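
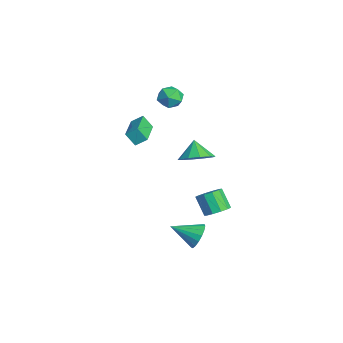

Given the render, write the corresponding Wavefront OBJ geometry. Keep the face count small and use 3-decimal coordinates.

v 4.129 -0.422 -3.786
v 4.793 -0.395 -3.273
v 3.651 -1.818 -3.094
v 4.507 -0.197 -3.071
v 4.135 -0.05 -3.033
v 3.761 0.011 -3.168
v 3.472 -0.027 -3.444
v 3.333 -0.155 -3.799
v 3.376 -0.345 -4.151
v 3.592 -0.552 -4.419
v 3.932 -0.729 -4.543
v 4.316 -0.836 -4.493
v 4.657 -0.848 -4.281
v 4.878 -0.763 -3.956
v 4.927 -0.599 -3.592
v 3.688 -0.424 2.041
v 4.349 0.138 2.518
v 2.972 -0.376 2.979
v 3.972 0.509 2.211
v 3.486 0.524 1.839
v 3.077 0.177 1.545
v 2.902 -0.4 1.44
v 3.026 -0.986 1.565
v 3.403 -1.357 1.872
v 3.889 -1.372 2.244
v 4.298 -1.025 2.538
v 4.474 -0.448 2.643
v -4.094 0.19 1.985
v -3.312 0.341 1.682
v -3.548 -0.481 3.058
v -2.766 -0.33 2.755
v -3.237 0.312 3.058
v -3.574 0.727 2.395
v -3.286 -0.867 2.345
v -3.623 -0.452 1.682
v -2.813 -0.312 1.904
v -2.783 0.416 2.345
v -4.077 -0.556 2.395
v -4.047 0.172 2.836
v -1.012 -3.156 1.344
v -0.838 -2.517 1.81
v -2.967 -2.398 1.035
v -2.793 -1.759 1.501
v -0.707 -2.681 0.579
v -0.533 -2.042 1.045
v -2.662 -1.923 0.27
v -2.488 -1.284 0.736
v 2.577 1.052 -3.177
v 3.192 1.073 -2.731
v 2.439 0.769 -1.678
v 1.823 0.748 -2.123
v 3.004 1.504 -2.74
v 2.251 1.199 -1.687
v 2.654 1.762 -2.916
v 1.901 1.458 -1.863
v 2.274 1.749 -3.192
v 1.521 1.445 -2.139
v 2.009 1.47 -3.462
v 1.256 1.166 -2.408
v 1.961 1.031 -3.622
v 1.208 0.727 -2.569
v 2.149 0.601 -3.613
v 1.396 0.296 -2.56
v 2.499 0.342 -3.437
v 1.746 0.038 -2.384
v 2.879 0.355 -3.161
v 2.126 0.051 -2.108
v 3.144 0.634 -2.892
v 2.391 0.33 -1.838
f 2 1 4
f 2 4 3
f 4 1 5
f 4 5 3
f 5 1 6
f 5 6 3
f 6 1 7
f 6 7 3
f 7 1 8
f 7 8 3
f 8 1 9
f 8 9 3
f 9 1 10
f 9 10 3
f 10 1 11
f 10 11 3
f 11 1 12
f 11 12 3
f 12 1 13
f 12 13 3
f 13 1 14
f 13 14 3
f 14 1 15
f 14 15 3
f 15 1 2
f 15 2 3
f 17 16 19
f 17 19 18
f 19 16 20
f 19 20 18
f 20 16 21
f 20 21 18
f 21 16 22
f 21 22 18
f 22 16 23
f 22 23 18
f 23 16 24
f 23 24 18
f 24 16 25
f 24 25 18
f 25 16 26
f 25 26 18
f 26 16 27
f 26 27 18
f 27 16 17
f 27 17 18
f 28 39 33
f 28 33 29
f 28 29 35
f 28 35 38
f 28 38 39
f 29 33 37
f 33 39 32
f 39 38 30
f 38 35 34
f 35 29 36
f 31 37 32
f 31 32 30
f 31 30 34
f 31 34 36
f 31 36 37
f 32 37 33
f 30 32 39
f 34 30 38
f 36 34 35
f 37 36 29
f 41 43 40
f 44 41 40
f 40 43 42
f 42 44 40
f 41 47 43
f 45 41 44
f 45 47 41
f 43 47 42
f 46 44 42
f 42 47 46
f 46 45 44
f 47 45 46
f 49 48 52
f 49 52 50
f 50 52 53
f 50 53 51
f 52 48 54
f 52 54 53
f 53 54 55
f 53 55 51
f 54 48 56
f 54 56 55
f 55 56 57
f 55 57 51
f 56 48 58
f 56 58 57
f 57 58 59
f 57 59 51
f 58 48 60
f 58 60 59
f 59 60 61
f 59 61 51
f 60 48 62
f 60 62 61
f 61 62 63
f 61 63 51
f 62 48 64
f 62 64 63
f 63 64 65
f 63 65 51
f 64 48 66
f 64 66 65
f 65 66 67
f 65 67 51
f 66 48 68
f 66 68 67
f 67 68 69
f 67 69 51
f 68 48 49
f 68 49 69
f 69 49 50
f 69 50 51



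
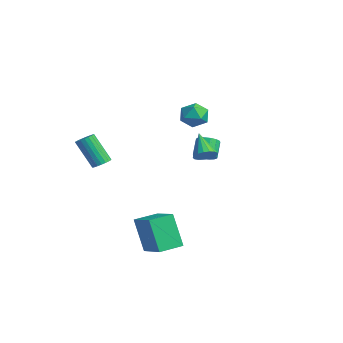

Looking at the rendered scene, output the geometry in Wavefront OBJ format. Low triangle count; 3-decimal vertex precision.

v 0.154 1.577 -0.368
v 0.632 1.594 0.13
v -1.054 1.743 0.788
v 0.595 1.911 0.045
v 0.457 2.152 -0.134
v 0.249 2.261 -0.367
v 0.02 2.213 -0.599
v -0.179 2.02 -0.779
v -0.301 1.725 -0.865
v -0.319 1.397 -0.837
v -0.229 1.109 -0.701
v -0.05 0.929 -0.489
v 0.174 0.898 -0.249
v 0.395 1.022 -0.037
v 0.56 1.273 0.1
v -2.657 -3.242 -1.238
v -2.145 -3.222 -0.966
v -3.011 -3.858 0.71
v -3.523 -3.878 0.438
v -2.232 -3.001 -0.926
v -3.097 -3.636 0.749
v -2.392 -2.821 -0.941
v -3.257 -3.456 0.735
v -2.598 -2.714 -1.006
v -3.463 -3.349 0.669
v -2.814 -2.698 -1.112
v -3.679 -3.334 0.563
v -3.003 -2.777 -1.24
v -3.868 -3.412 0.436
v -3.132 -2.936 -1.367
v -3.998 -3.571 0.309
v -3.18 -3.148 -1.472
v -4.045 -3.783 0.204
v -3.137 -3.376 -1.536
v -4.002 -4.012 0.14
v -3.011 -3.581 -1.549
v -3.876 -4.217 0.127
v -2.824 -3.728 -1.508
v -3.689 -4.363 0.168
v -2.608 -3.791 -1.42
v -3.473 -4.426 0.255
v -2.401 -3.758 -1.301
v -3.266 -4.394 0.375
v -2.238 -3.637 -1.171
v -3.103 -4.273 0.505
v -2.148 -3.447 -1.052
v -3.013 -4.083 0.623
v 3.092 -3.243 -5.158
v 2.28 -3.462 -3.201
v 2.95 -1.863 -5.062
v 2.139 -2.082 -3.105
v 4.801 -3.118 -4.435
v 3.99 -3.337 -2.478
v 4.66 -1.738 -4.339
v 3.848 -1.957 -2.382
v -2.635 2.851 -1.798
v -2.162 3.349 -1.73
v -2.792 3.827 -0.854
v -3.265 3.329 -0.922
v -2.397 3.476 -1.968
v -3.026 3.954 -1.091
v -2.695 3.436 -2.16
v -3.324 3.913 -1.283
v -2.978 3.239 -2.255
v -3.607 3.717 -1.379
v -3.168 2.938 -2.228
v -3.797 3.416 -1.351
v -3.216 2.614 -2.086
v -3.845 3.092 -1.209
v -3.108 2.353 -1.866
v -3.738 2.831 -0.99
v -2.874 2.226 -1.629
v -3.503 2.704 -0.752
v -2.576 2.267 -1.437
v -3.205 2.744 -0.56
v -2.293 2.463 -1.341
v -2.922 2.941 -0.465
v -2.103 2.764 -1.369
v -2.732 3.242 -0.492
v -2.055 3.088 -1.511
v -2.684 3.566 -0.634
v 0.723 1.448 3.267
v 1.209 0.808 2.9
v -0.469 0.812 2.8
v 0.017 0.172 2.433
v -0.035 0.237 3.312
v 0.701 0.63 3.601
v 0.039 0.99 2.099
v 0.775 1.383 2.388
v 0.786 0.525 2.178
v 0.74 0.06 2.927
v -0 1.56 2.773
v -0.046 1.095 3.522
f 2 1 4
f 2 4 3
f 4 1 5
f 4 5 3
f 5 1 6
f 5 6 3
f 6 1 7
f 6 7 3
f 7 1 8
f 7 8 3
f 8 1 9
f 8 9 3
f 9 1 10
f 9 10 3
f 10 1 11
f 10 11 3
f 11 1 12
f 11 12 3
f 12 1 13
f 12 13 3
f 13 1 14
f 13 14 3
f 14 1 15
f 14 15 3
f 15 1 2
f 15 2 3
f 17 16 20
f 17 20 18
f 18 20 21
f 18 21 19
f 20 16 22
f 20 22 21
f 21 22 23
f 21 23 19
f 22 16 24
f 22 24 23
f 23 24 25
f 23 25 19
f 24 16 26
f 24 26 25
f 25 26 27
f 25 27 19
f 26 16 28
f 26 28 27
f 27 28 29
f 27 29 19
f 28 16 30
f 28 30 29
f 29 30 31
f 29 31 19
f 30 16 32
f 30 32 31
f 31 32 33
f 31 33 19
f 32 16 34
f 32 34 33
f 33 34 35
f 33 35 19
f 34 16 36
f 34 36 35
f 35 36 37
f 35 37 19
f 36 16 38
f 36 38 37
f 37 38 39
f 37 39 19
f 38 16 40
f 38 40 39
f 39 40 41
f 39 41 19
f 40 16 42
f 40 42 41
f 41 42 43
f 41 43 19
f 42 16 44
f 42 44 43
f 43 44 45
f 43 45 19
f 44 16 46
f 44 46 45
f 45 46 47
f 45 47 19
f 46 16 17
f 46 17 47
f 47 17 18
f 47 18 19
f 49 51 48
f 52 49 48
f 48 51 50
f 50 52 48
f 49 55 51
f 53 49 52
f 53 55 49
f 51 55 50
f 54 52 50
f 50 55 54
f 54 53 52
f 55 53 54
f 57 56 60
f 57 60 58
f 58 60 61
f 58 61 59
f 60 56 62
f 60 62 61
f 61 62 63
f 61 63 59
f 62 56 64
f 62 64 63
f 63 64 65
f 63 65 59
f 64 56 66
f 64 66 65
f 65 66 67
f 65 67 59
f 66 56 68
f 66 68 67
f 67 68 69
f 67 69 59
f 68 56 70
f 68 70 69
f 69 70 71
f 69 71 59
f 70 56 72
f 70 72 71
f 71 72 73
f 71 73 59
f 72 56 74
f 72 74 73
f 73 74 75
f 73 75 59
f 74 56 76
f 74 76 75
f 75 76 77
f 75 77 59
f 76 56 78
f 76 78 77
f 77 78 79
f 77 79 59
f 78 56 80
f 78 80 79
f 79 80 81
f 79 81 59
f 80 56 57
f 80 57 81
f 81 57 58
f 81 58 59
f 82 93 87
f 82 87 83
f 82 83 89
f 82 89 92
f 82 92 93
f 83 87 91
f 87 93 86
f 93 92 84
f 92 89 88
f 89 83 90
f 85 91 86
f 85 86 84
f 85 84 88
f 85 88 90
f 85 90 91
f 86 91 87
f 84 86 93
f 88 84 92
f 90 88 89
f 91 90 83



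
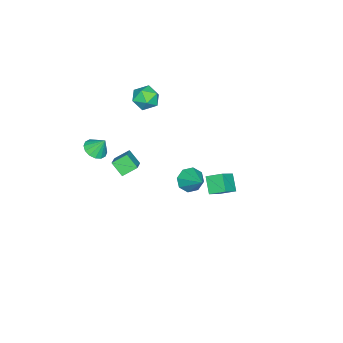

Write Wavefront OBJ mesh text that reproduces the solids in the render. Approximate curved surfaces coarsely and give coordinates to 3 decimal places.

v -4.123 -0.695 -4.401
v -3.683 -1.279 -4.102
v -3.317 0.355 -3.539
v -3.446 -1.046 -4.607
v -3.605 -0.608 -4.991
v -4.068 -0.221 -5.03
v -4.563 -0.111 -4.701
v -4.8 -0.344 -4.196
v -4.641 -0.782 -3.811
v -4.178 -1.17 -3.772
v 0.695 -2.116 -0.127
v 0.536 -2.771 0.528
v 0.195 -1.512 0.353
v 0.035 -2.167 1.009
v 1.665 -1.773 0.451
v 1.505 -2.428 1.107
v 1.164 -1.169 0.932
v 1.005 -1.824 1.587
v 0.218 -4.001 0.555
v 0.543 -4.495 0.892
v 0.162 -3.459 1.405
v 0.798 -4.283 0.773
v 0.897 -3.995 0.596
v 0.815 -3.709 0.408
v 0.572 -3.502 0.26
v 0.235 -3.428 0.19
v -0.106 -3.508 0.218
v -0.361 -3.72 0.337
v -0.46 -4.007 0.514
v -0.378 -4.293 0.702
v -0.136 -4.501 0.85
v 0.201 -4.575 0.92
v -3.793 -2.367 2.386
v -3.053 -2.085 2.173
v -3.247 -3.515 2.767
v -2.507 -3.233 2.554
v -2.897 -2.912 3.199
v -3.235 -2.202 2.964
v -3.065 -3.398 1.976
v -3.403 -2.688 1.741
v -2.603 -2.723 1.919
v -2.499 -2.422 2.676
v -3.801 -3.178 2.264
v -3.697 -2.877 3.021
v 0.89 3.149 0.338
v 0.277 2.691 1.028
v 0.732 3.954 0.733
v 0.12 3.495 1.423
v 1.8 2.985 1.037
v 1.188 2.526 1.727
v 1.643 3.789 1.432
v 1.03 3.331 2.122
f 2 1 4
f 2 4 3
f 4 1 5
f 4 5 3
f 5 1 6
f 5 6 3
f 6 1 7
f 6 7 3
f 7 1 8
f 7 8 3
f 8 1 9
f 8 9 3
f 9 1 10
f 9 10 3
f 10 1 2
f 10 2 3
f 12 14 11
f 15 12 11
f 11 14 13
f 13 15 11
f 12 18 14
f 16 12 15
f 16 18 12
f 14 18 13
f 17 15 13
f 13 18 17
f 17 16 15
f 18 16 17
f 20 19 22
f 20 22 21
f 22 19 23
f 22 23 21
f 23 19 24
f 23 24 21
f 24 19 25
f 24 25 21
f 25 19 26
f 25 26 21
f 26 19 27
f 26 27 21
f 27 19 28
f 27 28 21
f 28 19 29
f 28 29 21
f 29 19 30
f 29 30 21
f 30 19 31
f 30 31 21
f 31 19 32
f 31 32 21
f 32 19 20
f 32 20 21
f 33 44 38
f 33 38 34
f 33 34 40
f 33 40 43
f 33 43 44
f 34 38 42
f 38 44 37
f 44 43 35
f 43 40 39
f 40 34 41
f 36 42 37
f 36 37 35
f 36 35 39
f 36 39 41
f 36 41 42
f 37 42 38
f 35 37 44
f 39 35 43
f 41 39 40
f 42 41 34
f 46 48 45
f 49 46 45
f 45 48 47
f 47 49 45
f 46 52 48
f 50 46 49
f 50 52 46
f 48 52 47
f 51 49 47
f 47 52 51
f 51 50 49
f 52 50 51



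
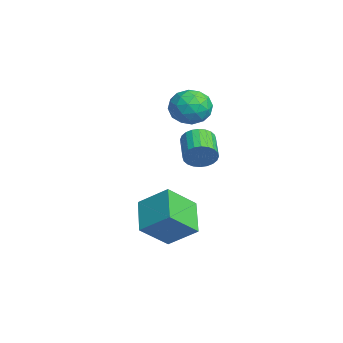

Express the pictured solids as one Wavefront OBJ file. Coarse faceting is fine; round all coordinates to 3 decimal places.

v 1.324 -0.212 2.002
v 1.644 0.103 2.77
v 0.135 0.228 3.347
v -0.184 -0.088 2.578
v 1.599 0.397 2.59
v 0.09 0.521 3.166
v 1.513 0.597 2.32
v 0.004 0.722 2.896
v 1.397 0.675 2.002
v -0.111 0.799 2.578
v 1.271 0.617 1.683
v -0.238 0.742 2.26
v 1.153 0.433 1.414
v -0.356 0.558 1.99
v 1.061 0.151 1.233
v -0.448 0.276 1.81
v 1.009 -0.186 1.17
v -0.5 -0.062 1.746
v 1.005 -0.528 1.233
v -0.504 -0.403 1.81
v 1.05 -0.821 1.414
v -0.459 -0.697 1.99
v 1.136 -1.022 1.684
v -0.373 -0.897 2.26
v 1.251 -1.099 2.002
v -0.257 -0.975 2.578
v 1.378 -1.042 2.32
v -0.131 -0.917 2.897
v 1.496 -0.858 2.59
v -0.013 -0.733 3.166
v 1.588 -0.576 2.77
v 0.079 -0.451 3.347
v 1.64 -0.238 2.834
v 0.131 -0.114 3.41
v 0.749 -1.819 -2.246
v 1.338 -3.314 -0.894
v 1.541 -0.462 -1.091
v 2.129 -1.957 0.262
v 2.611 -2.023 -3.282
v 3.199 -3.518 -1.929
v 3.402 -0.666 -2.126
v 3.991 -2.161 -0.774
v -3.579 0.075 4.428
v -2.676 0.874 4.515
v -2.484 -1.034 3.245
v -1.581 -0.235 3.332
v -1.891 -0.904 4.291
v -2.568 -0.218 5.022
v -2.592 0.058 2.738
v -3.269 0.744 3.469
v -2.066 0.864 3.471
v -1.632 0.269 4.43
v -3.528 -0.429 3.33
v -3.094 -1.024 4.289
v -3.224 0.572 4.575
v -1.936 -0.732 3.185
v -2.119 -1.125 3.748
v -1.588 -0.656 3.799
v -3.16 -0.07 4.873
v -2.629 0.4 4.924
v -2.168 -0.646 4.792
v -2.531 -0.56 2.836
v -2 -0.09 2.887
v -3.572 0.496 3.961
v -3.041 0.965 4.012
v -2.992 0.486 2.968
v -2.334 1.036 4.013
v -1.69 0.383 3.317
v -2.285 0.556 2.968
v -2.683 0.959 3.398
v -2.079 0.686 4.576
v -1.436 0.034 3.881
v -1.618 -0.359 4.445
v -2.016 0.044 4.874
v -1.721 0.68 3.963
v -3.724 -0.194 3.879
v -3.081 -0.846 3.184
v -3.144 -0.204 2.886
v -3.542 0.199 3.315
v -3.47 -0.543 4.443
v -2.826 -1.196 3.747
v -2.477 -1.119 4.362
v -2.875 -0.716 4.792
v -3.439 -0.84 3.797
f 2 1 5
f 2 5 3
f 3 5 6
f 3 6 4
f 5 1 7
f 5 7 6
f 6 7 8
f 6 8 4
f 7 1 9
f 7 9 8
f 8 9 10
f 8 10 4
f 9 1 11
f 9 11 10
f 10 11 12
f 10 12 4
f 11 1 13
f 11 13 12
f 12 13 14
f 12 14 4
f 13 1 15
f 13 15 14
f 14 15 16
f 14 16 4
f 15 1 17
f 15 17 16
f 16 17 18
f 16 18 4
f 17 1 19
f 17 19 18
f 18 19 20
f 18 20 4
f 19 1 21
f 19 21 20
f 20 21 22
f 20 22 4
f 21 1 23
f 21 23 22
f 22 23 24
f 22 24 4
f 23 1 25
f 23 25 24
f 24 25 26
f 24 26 4
f 25 1 27
f 25 27 26
f 26 27 28
f 26 28 4
f 27 1 29
f 27 29 28
f 28 29 30
f 28 30 4
f 29 1 31
f 29 31 30
f 30 31 32
f 30 32 4
f 31 1 33
f 31 33 32
f 32 33 34
f 32 34 4
f 33 1 2
f 33 2 34
f 34 2 3
f 34 3 4
f 36 38 35
f 39 36 35
f 35 38 37
f 37 39 35
f 36 42 38
f 40 36 39
f 40 42 36
f 38 42 37
f 41 39 37
f 37 42 41
f 41 40 39
f 42 40 41
f 43 80 59
f 80 54 83
f 59 83 48
f 80 83 59
f 43 59 55
f 59 48 60
f 55 60 44
f 59 60 55
f 43 55 64
f 55 44 65
f 64 65 50
f 55 65 64
f 43 64 76
f 64 50 79
f 76 79 53
f 64 79 76
f 43 76 80
f 76 53 84
f 80 84 54
f 76 84 80
f 44 60 71
f 60 48 74
f 71 74 52
f 60 74 71
f 48 83 61
f 83 54 82
f 61 82 47
f 83 82 61
f 54 84 81
f 84 53 77
f 81 77 45
f 84 77 81
f 53 79 78
f 79 50 66
f 78 66 49
f 79 66 78
f 50 65 70
f 65 44 67
f 70 67 51
f 65 67 70
f 46 72 58
f 72 52 73
f 58 73 47
f 72 73 58
f 46 58 56
f 58 47 57
f 56 57 45
f 58 57 56
f 46 56 63
f 56 45 62
f 63 62 49
f 56 62 63
f 46 63 68
f 63 49 69
f 68 69 51
f 63 69 68
f 46 68 72
f 68 51 75
f 72 75 52
f 68 75 72
f 47 73 61
f 73 52 74
f 61 74 48
f 73 74 61
f 45 57 81
f 57 47 82
f 81 82 54
f 57 82 81
f 49 62 78
f 62 45 77
f 78 77 53
f 62 77 78
f 51 69 70
f 69 49 66
f 70 66 50
f 69 66 70
f 52 75 71
f 75 51 67
f 71 67 44
f 75 67 71



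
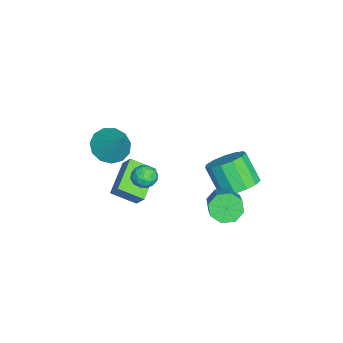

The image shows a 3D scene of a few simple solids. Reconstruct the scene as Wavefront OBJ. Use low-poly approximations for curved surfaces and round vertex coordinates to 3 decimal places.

v -0.449 1.432 -2.5
v -0.109 1.871 -3.076
v 1.268 2.066 -2.117
v 0.929 1.628 -1.54
v -0.432 2.211 -2.683
v 0.946 2.406 -1.723
v -0.764 2.095 -2.182
v 0.613 2.29 -1.222
v -0.912 1.591 -1.867
v 0.466 1.786 -0.908
v -0.788 0.994 -1.923
v 0.589 1.189 -0.964
v -0.466 0.654 -2.317
v 0.912 0.849 -1.357
v -0.133 0.77 -2.818
v 1.244 0.965 -1.858
v 0.014 1.274 -3.132
v 1.392 1.469 -2.173
v -0.382 -1.906 -0.109
v 0.008 -1.44 -0.316
v 0.272 -2.62 -0.484
v 0.662 -2.154 -0.691
v 0.593 -2.259 -0.062
v 0.189 -1.818 0.17
v 0.091 -2.242 -0.97
v -0.313 -1.801 -0.738
v 0.3 -1.648 -0.848
v 0.61 -1.658 -0.286
v -0.33 -2.402 -0.514
v -0.02 -2.412 0.048
v -0.244 -1.611 -0.18
v 0.524 -2.449 -0.62
v 0.484 -2.511 -0.25
v 0.713 -2.237 -0.372
v -0.138 -1.833 0.106
v 0.091 -1.559 -0.016
v 0.435 -2.04 0.134
v 0.189 -2.501 -0.784
v 0.418 -2.227 -0.906
v -0.433 -1.823 -0.428
v -0.204 -1.549 -0.55
v -0.155 -2.02 -0.934
v 0.156 -1.459 -0.614
v 0.541 -1.878 -0.834
v 0.206 -1.93 -0.998
v -0.032 -1.671 -0.862
v 0.339 -1.465 -0.284
v 0.723 -1.884 -0.504
v 0.683 -1.946 -0.134
v 0.445 -1.687 0.002
v 0.511 -1.587 -0.597
v -0.443 -2.176 -0.296
v -0.059 -2.595 -0.516
v -0.165 -2.373 -0.802
v -0.403 -2.114 -0.666
v -0.261 -2.182 0.034
v 0.124 -2.601 -0.186
v 0.312 -2.389 0.062
v 0.074 -2.13 0.198
v -0.231 -2.473 -0.203
v -1.552 2.05 -2.358
v -0.759 1.445 -2.28
v -1.436 0.725 -0.984
v -2.228 1.33 -1.062
v -0.643 1.899 -1.968
v -1.32 1.18 -0.671
v -0.816 2.401 -1.779
v -1.493 1.682 -0.483
v -1.222 2.792 -1.775
v -1.899 2.072 -0.478
v -1.733 2.947 -1.955
v -2.41 2.227 -0.659
v -2.186 2.817 -2.264
v -2.863 2.097 -0.967
v -2.438 2.443 -2.602
v -3.115 1.724 -1.306
v -2.408 1.945 -2.864
v -3.085 1.226 -1.567
v -2.107 1.48 -2.964
v -2.783 0.76 -1.668
v -1.629 1.196 -2.873
v -2.306 0.476 -1.576
v -1.127 1.183 -2.618
v -1.803 0.463 -1.321
v -0.417 -3.56 1.131
v 0.324 -3.419 0.553
v 0.477 -2.86 2.449
v 0.023 -2.977 0.523
v -0.417 -2.721 0.685
v -0.858 -2.731 0.989
v -1.159 -3.004 1.338
v -1.224 -3.454 1.621
v -1.032 -3.937 1.748
v -0.646 -4.301 1.679
v -0.187 -4.43 1.436
v 0.2 -4.282 1.096
v 0.39 -3.905 0.767
v -2.647 -3.361 -2.159
v -2.276 -2.957 -1.459
v -2.667 -2.187 -2.826
v -2.296 -1.783 -2.125
v -0.984 -3.717 -2.835
v -0.613 -3.313 -2.134
v -1.004 -2.543 -3.501
v -0.633 -2.139 -2.801
f 2 1 5
f 2 5 3
f 3 5 6
f 3 6 4
f 5 1 7
f 5 7 6
f 6 7 8
f 6 8 4
f 7 1 9
f 7 9 8
f 8 9 10
f 8 10 4
f 9 1 11
f 9 11 10
f 10 11 12
f 10 12 4
f 11 1 13
f 11 13 12
f 12 13 14
f 12 14 4
f 13 1 15
f 13 15 14
f 14 15 16
f 14 16 4
f 15 1 17
f 15 17 16
f 16 17 18
f 16 18 4
f 17 1 2
f 17 2 18
f 18 2 3
f 18 3 4
f 19 56 35
f 56 30 59
f 35 59 24
f 56 59 35
f 19 35 31
f 35 24 36
f 31 36 20
f 35 36 31
f 19 31 40
f 31 20 41
f 40 41 26
f 31 41 40
f 19 40 52
f 40 26 55
f 52 55 29
f 40 55 52
f 19 52 56
f 52 29 60
f 56 60 30
f 52 60 56
f 20 36 47
f 36 24 50
f 47 50 28
f 36 50 47
f 24 59 37
f 59 30 58
f 37 58 23
f 59 58 37
f 30 60 57
f 60 29 53
f 57 53 21
f 60 53 57
f 29 55 54
f 55 26 42
f 54 42 25
f 55 42 54
f 26 41 46
f 41 20 43
f 46 43 27
f 41 43 46
f 22 48 34
f 48 28 49
f 34 49 23
f 48 49 34
f 22 34 32
f 34 23 33
f 32 33 21
f 34 33 32
f 22 32 39
f 32 21 38
f 39 38 25
f 32 38 39
f 22 39 44
f 39 25 45
f 44 45 27
f 39 45 44
f 22 44 48
f 44 27 51
f 48 51 28
f 44 51 48
f 23 49 37
f 49 28 50
f 37 50 24
f 49 50 37
f 21 33 57
f 33 23 58
f 57 58 30
f 33 58 57
f 25 38 54
f 38 21 53
f 54 53 29
f 38 53 54
f 27 45 46
f 45 25 42
f 46 42 26
f 45 42 46
f 28 51 47
f 51 27 43
f 47 43 20
f 51 43 47
f 62 61 65
f 62 65 63
f 63 65 66
f 63 66 64
f 65 61 67
f 65 67 66
f 66 67 68
f 66 68 64
f 67 61 69
f 67 69 68
f 68 69 70
f 68 70 64
f 69 61 71
f 69 71 70
f 70 71 72
f 70 72 64
f 71 61 73
f 71 73 72
f 72 73 74
f 72 74 64
f 73 61 75
f 73 75 74
f 74 75 76
f 74 76 64
f 75 61 77
f 75 77 76
f 76 77 78
f 76 78 64
f 77 61 79
f 77 79 78
f 78 79 80
f 78 80 64
f 79 61 81
f 79 81 80
f 80 81 82
f 80 82 64
f 81 61 83
f 81 83 82
f 82 83 84
f 82 84 64
f 83 61 62
f 83 62 84
f 84 62 63
f 84 63 64
f 86 85 88
f 86 88 87
f 88 85 89
f 88 89 87
f 89 85 90
f 89 90 87
f 90 85 91
f 90 91 87
f 91 85 92
f 91 92 87
f 92 85 93
f 92 93 87
f 93 85 94
f 93 94 87
f 94 85 95
f 94 95 87
f 95 85 96
f 95 96 87
f 96 85 97
f 96 97 87
f 97 85 86
f 97 86 87
f 99 101 98
f 102 99 98
f 98 101 100
f 100 102 98
f 99 105 101
f 103 99 102
f 103 105 99
f 101 105 100
f 104 102 100
f 100 105 104
f 104 103 102
f 105 103 104



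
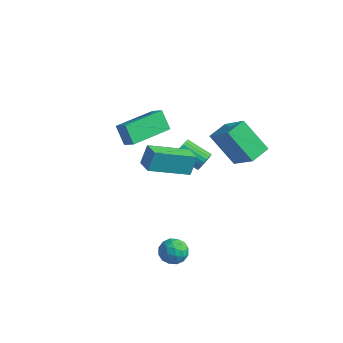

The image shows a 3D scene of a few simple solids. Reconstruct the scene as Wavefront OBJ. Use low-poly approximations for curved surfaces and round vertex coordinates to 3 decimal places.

v 1.02 1.893 1.875
v 2.31 1.543 3.066
v 1.125 2.95 2.072
v 2.416 2.599 3.262
v 2.344 2.021 0.478
v 3.635 1.67 1.668
v 2.45 3.077 0.674
v 3.74 2.727 1.865
v 2.666 -2.586 -1.439
v 3.113 -2.39 -1.975
v 2.287 -3.49 -2.085
v 2.734 -3.294 -2.621
v 3.004 -3.559 -2.003
v 3.239 -3 -1.603
v 2.161 -2.88 -2.457
v 2.396 -2.321 -2.057
v 2.801 -2.572 -2.605
v 3.322 -2.991 -2.324
v 2.078 -2.889 -1.736
v 2.599 -3.308 -1.455
v 2.923 -2.409 -1.65
v 2.477 -3.471 -2.41
v 2.636 -3.627 -2.046
v 2.898 -3.512 -2.361
v 2.997 -2.767 -1.432
v 3.26 -2.652 -1.747
v 3.196 -3.339 -1.763
v 2.14 -3.228 -2.313
v 2.403 -3.113 -2.628
v 2.502 -2.368 -1.699
v 2.764 -2.253 -2.014
v 2.204 -2.541 -2.297
v 3.002 -2.4 -2.336
v 2.779 -2.932 -2.715
v 2.443 -2.688 -2.619
v 2.581 -2.36 -2.384
v 3.309 -2.647 -2.171
v 3.085 -3.178 -2.55
v 3.244 -3.334 -2.187
v 3.382 -3.006 -1.952
v 3.125 -2.754 -2.541
v 2.315 -2.702 -1.51
v 2.091 -3.233 -1.889
v 2.018 -2.874 -2.108
v 2.156 -2.546 -1.873
v 2.621 -2.948 -1.345
v 2.398 -3.48 -1.724
v 2.819 -3.52 -1.676
v 2.957 -3.192 -1.441
v 2.275 -3.126 -1.519
v -2.12 -1.023 2.939
v -1.469 -1.14 3.424
v -1.663 1.065 2.83
v -1.012 0.948 3.315
v -1.488 -1.208 2.045
v -0.837 -1.325 2.53
v -1.031 0.88 1.936
v -0.38 0.763 2.421
v 1.923 -3.734 3.969
v 1.95 -3.273 4.889
v 1.173 -3.314 3.78
v 1.2 -2.853 4.701
v 3.02 -2.147 3.139
v 3.047 -1.686 4.06
v 2.27 -1.727 2.951
v 2.297 -1.266 3.871
v 2.001 0.244 1.702
v 2.159 0.478 2.138
v 0.957 0.289 2.675
v 0.799 0.056 2.238
v 2.087 0.636 2.033
v 0.885 0.447 2.569
v 2.002 0.734 1.877
v 0.8 0.545 2.414
v 1.917 0.758 1.694
v 0.715 0.569 2.231
v 1.845 0.703 1.513
v 0.643 0.514 2.049
v 1.796 0.579 1.36
v 0.594 0.39 1.897
v 1.779 0.403 1.259
v 0.576 0.214 1.796
v 1.795 0.204 1.226
v 0.593 0.015 1.763
v 1.843 0.011 1.265
v 0.641 -0.178 1.802
v 1.915 -0.147 1.371
v 0.713 -0.336 1.907
v 2 -0.245 1.526
v 0.798 -0.434 2.063
v 2.085 -0.269 1.709
v 0.883 -0.458 2.246
v 2.157 -0.214 1.891
v 0.955 -0.403 2.427
v 2.206 -0.09 2.043
v 1.004 -0.279 2.58
v 2.224 0.086 2.144
v 1.021 -0.103 2.681
v 2.207 0.285 2.177
v 1.005 0.096 2.714
f 2 4 1
f 5 2 1
f 1 4 3
f 3 5 1
f 2 8 4
f 6 2 5
f 6 8 2
f 4 8 3
f 7 5 3
f 3 8 7
f 7 6 5
f 8 6 7
f 9 46 25
f 46 20 49
f 25 49 14
f 46 49 25
f 9 25 21
f 25 14 26
f 21 26 10
f 25 26 21
f 9 21 30
f 21 10 31
f 30 31 16
f 21 31 30
f 9 30 42
f 30 16 45
f 42 45 19
f 30 45 42
f 9 42 46
f 42 19 50
f 46 50 20
f 42 50 46
f 10 26 37
f 26 14 40
f 37 40 18
f 26 40 37
f 14 49 27
f 49 20 48
f 27 48 13
f 49 48 27
f 20 50 47
f 50 19 43
f 47 43 11
f 50 43 47
f 19 45 44
f 45 16 32
f 44 32 15
f 45 32 44
f 16 31 36
f 31 10 33
f 36 33 17
f 31 33 36
f 12 38 24
f 38 18 39
f 24 39 13
f 38 39 24
f 12 24 22
f 24 13 23
f 22 23 11
f 24 23 22
f 12 22 29
f 22 11 28
f 29 28 15
f 22 28 29
f 12 29 34
f 29 15 35
f 34 35 17
f 29 35 34
f 12 34 38
f 34 17 41
f 38 41 18
f 34 41 38
f 13 39 27
f 39 18 40
f 27 40 14
f 39 40 27
f 11 23 47
f 23 13 48
f 47 48 20
f 23 48 47
f 15 28 44
f 28 11 43
f 44 43 19
f 28 43 44
f 17 35 36
f 35 15 32
f 36 32 16
f 35 32 36
f 18 41 37
f 41 17 33
f 37 33 10
f 41 33 37
f 52 54 51
f 55 52 51
f 51 54 53
f 53 55 51
f 52 58 54
f 56 52 55
f 56 58 52
f 54 58 53
f 57 55 53
f 53 58 57
f 57 56 55
f 58 56 57
f 60 62 59
f 63 60 59
f 59 62 61
f 61 63 59
f 60 66 62
f 64 60 63
f 64 66 60
f 62 66 61
f 65 63 61
f 61 66 65
f 65 64 63
f 66 64 65
f 68 67 71
f 68 71 69
f 69 71 72
f 69 72 70
f 71 67 73
f 71 73 72
f 72 73 74
f 72 74 70
f 73 67 75
f 73 75 74
f 74 75 76
f 74 76 70
f 75 67 77
f 75 77 76
f 76 77 78
f 76 78 70
f 77 67 79
f 77 79 78
f 78 79 80
f 78 80 70
f 79 67 81
f 79 81 80
f 80 81 82
f 80 82 70
f 81 67 83
f 81 83 82
f 82 83 84
f 82 84 70
f 83 67 85
f 83 85 84
f 84 85 86
f 84 86 70
f 85 67 87
f 85 87 86
f 86 87 88
f 86 88 70
f 87 67 89
f 87 89 88
f 88 89 90
f 88 90 70
f 89 67 91
f 89 91 90
f 90 91 92
f 90 92 70
f 91 67 93
f 91 93 92
f 92 93 94
f 92 94 70
f 93 67 95
f 93 95 94
f 94 95 96
f 94 96 70
f 95 67 97
f 95 97 96
f 96 97 98
f 96 98 70
f 97 67 99
f 97 99 98
f 98 99 100
f 98 100 70
f 99 67 68
f 99 68 100
f 100 68 69
f 100 69 70



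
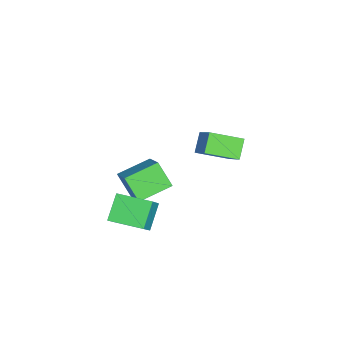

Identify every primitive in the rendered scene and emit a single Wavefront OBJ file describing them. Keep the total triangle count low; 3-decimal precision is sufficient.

v -1.112 -4.597 -3.028
v 0.447 -3.748 -1.762
v -2.338 -3.136 -2.497
v -0.78 -2.287 -1.232
v -0.58 -3.693 -4.288
v 0.978 -2.844 -3.023
v -1.807 -2.232 -3.758
v -0.248 -1.383 -2.492
v 2.444 -3.774 -3.574
v 1.221 -3.624 -2.447
v 2.666 -1.826 -3.592
v 1.443 -1.676 -2.465
v 3.317 -3.864 -2.615
v 2.094 -3.714 -1.488
v 3.539 -1.916 -2.633
v 2.316 -1.766 -1.506
v 0.53 0.209 2.958
v 1.767 0.989 4.186
v 0.054 1.851 2.394
v 1.292 2.631 3.622
v 1.408 0.169 2.098
v 2.646 0.949 3.326
v 0.933 1.811 1.534
v 2.17 2.591 2.762
f 2 4 1
f 5 2 1
f 1 4 3
f 3 5 1
f 2 8 4
f 6 2 5
f 6 8 2
f 4 8 3
f 7 5 3
f 3 8 7
f 7 6 5
f 8 6 7
f 10 12 9
f 13 10 9
f 9 12 11
f 11 13 9
f 10 16 12
f 14 10 13
f 14 16 10
f 12 16 11
f 15 13 11
f 11 16 15
f 15 14 13
f 16 14 15
f 18 20 17
f 21 18 17
f 17 20 19
f 19 21 17
f 18 24 20
f 22 18 21
f 22 24 18
f 20 24 19
f 23 21 19
f 19 24 23
f 23 22 21
f 24 22 23



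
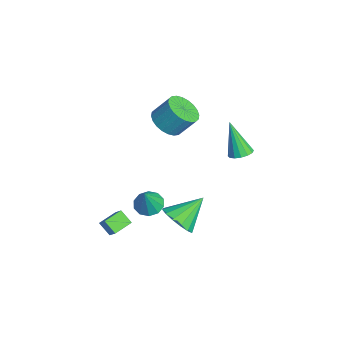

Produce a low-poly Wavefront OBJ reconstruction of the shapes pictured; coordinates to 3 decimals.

v -1.641 3.11 -2.147
v -1.288 3.597 -1.899
v -2.339 2.67 -0.293
v -1.585 3.735 -1.978
v -1.896 3.706 -2.102
v -2.139 3.518 -2.238
v -2.248 3.22 -2.35
v -2.195 2.893 -2.408
v -1.993 2.624 -2.396
v -1.697 2.485 -2.317
v -1.385 2.514 -2.193
v -1.142 2.703 -2.056
v -1.033 3.001 -1.944
v -1.086 3.328 -1.887
v 2.201 -0.684 -3.319
v 3.093 -0.709 -2.914
v 1.739 0.624 -2.221
v 3.131 -0.376 -3.295
v 2.92 -0.126 -3.682
v 2.516 -0.025 -3.972
v 2.028 -0.101 -4.087
v 1.586 -0.333 -3.996
v 1.309 -0.659 -3.724
v 1.271 -0.992 -3.343
v 1.482 -1.243 -2.956
v 1.886 -1.344 -2.666
v 2.374 -1.268 -2.551
v 2.816 -1.036 -2.642
v -0.355 -1.623 -4.181
v 0.318 -1.721 -4.52
v 0.295 -1.937 -2.799
v 0.281 -1.268 -4.4
v 0.001 -0.951 -4.196
v -0.415 -0.89 -3.986
v -0.808 -1.109 -3.852
v -1.028 -1.524 -3.843
v -0.991 -1.977 -3.963
v -0.711 -2.294 -4.167
v -0.295 -2.355 -4.376
v 0.098 -2.136 -4.511
v -3.414 -0.223 -0.756
v -2.549 -0.602 -0.655
v -2.321 0.204 0.416
v -3.186 0.583 0.316
v -2.478 -0.319 -0.883
v -2.249 0.487 0.188
v -2.549 -0.021 -1.092
v -2.321 0.785 -0.021
v -2.752 0.246 -1.25
v -2.524 1.052 -0.178
v -3.056 0.442 -1.332
v -2.827 1.248 -0.26
v -3.414 0.537 -1.327
v -3.186 1.342 -0.255
v -3.773 0.515 -1.234
v -3.544 1.321 -0.163
v -4.077 0.382 -1.069
v -3.848 1.188 0.002
v -4.279 0.156 -0.856
v -4.051 0.962 0.215
v -4.351 -0.127 -0.628
v -4.122 0.679 0.443
v -4.279 -0.425 -0.419
v -4.051 0.381 0.652
v -4.076 -0.692 -0.262
v -3.848 0.114 0.81
v -3.773 -0.888 -0.18
v -3.544 -0.082 0.892
v -3.414 -0.982 -0.185
v -3.186 -0.177 0.887
v -3.056 -0.961 -0.277
v -2.827 -0.155 0.794
v -2.752 -0.828 -0.442
v -2.523 -0.022 0.629
v 1.771 -3.818 -4.31
v 1.3 -4.239 -3.756
v 1.262 -2.971 -4.1
v 0.791 -3.392 -3.546
v 2.349 -3.628 -3.674
v 1.878 -4.049 -3.12
v 1.84 -2.781 -3.464
v 1.369 -3.202 -2.91
f 2 1 4
f 2 4 3
f 4 1 5
f 4 5 3
f 5 1 6
f 5 6 3
f 6 1 7
f 6 7 3
f 7 1 8
f 7 8 3
f 8 1 9
f 8 9 3
f 9 1 10
f 9 10 3
f 10 1 11
f 10 11 3
f 11 1 12
f 11 12 3
f 12 1 13
f 12 13 3
f 13 1 14
f 13 14 3
f 14 1 2
f 14 2 3
f 16 15 18
f 16 18 17
f 18 15 19
f 18 19 17
f 19 15 20
f 19 20 17
f 20 15 21
f 20 21 17
f 21 15 22
f 21 22 17
f 22 15 23
f 22 23 17
f 23 15 24
f 23 24 17
f 24 15 25
f 24 25 17
f 25 15 26
f 25 26 17
f 26 15 27
f 26 27 17
f 27 15 28
f 27 28 17
f 28 15 16
f 28 16 17
f 30 29 32
f 30 32 31
f 32 29 33
f 32 33 31
f 33 29 34
f 33 34 31
f 34 29 35
f 34 35 31
f 35 29 36
f 35 36 31
f 36 29 37
f 36 37 31
f 37 29 38
f 37 38 31
f 38 29 39
f 38 39 31
f 39 29 40
f 39 40 31
f 40 29 30
f 40 30 31
f 42 41 45
f 42 45 43
f 43 45 46
f 43 46 44
f 45 41 47
f 45 47 46
f 46 47 48
f 46 48 44
f 47 41 49
f 47 49 48
f 48 49 50
f 48 50 44
f 49 41 51
f 49 51 50
f 50 51 52
f 50 52 44
f 51 41 53
f 51 53 52
f 52 53 54
f 52 54 44
f 53 41 55
f 53 55 54
f 54 55 56
f 54 56 44
f 55 41 57
f 55 57 56
f 56 57 58
f 56 58 44
f 57 41 59
f 57 59 58
f 58 59 60
f 58 60 44
f 59 41 61
f 59 61 60
f 60 61 62
f 60 62 44
f 61 41 63
f 61 63 62
f 62 63 64
f 62 64 44
f 63 41 65
f 63 65 64
f 64 65 66
f 64 66 44
f 65 41 67
f 65 67 66
f 66 67 68
f 66 68 44
f 67 41 69
f 67 69 68
f 68 69 70
f 68 70 44
f 69 41 71
f 69 71 70
f 70 71 72
f 70 72 44
f 71 41 73
f 71 73 72
f 72 73 74
f 72 74 44
f 73 41 42
f 73 42 74
f 74 42 43
f 74 43 44
f 76 78 75
f 79 76 75
f 75 78 77
f 77 79 75
f 76 82 78
f 80 76 79
f 80 82 76
f 78 82 77
f 81 79 77
f 77 82 81
f 81 80 79
f 82 80 81



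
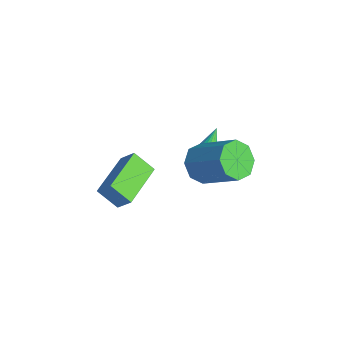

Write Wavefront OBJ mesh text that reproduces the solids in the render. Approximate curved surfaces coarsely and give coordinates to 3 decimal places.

v -2.729 -0.592 -0.511
v -3.383 -1.131 0.251
v -3.917 1.106 -0.331
v -4.571 0.567 0.431
v -2.189 -0.287 0.169
v -2.843 -0.826 0.931
v -3.377 1.411 0.349
v -4.031 0.872 1.111
v -0.251 1.671 3.402
v 0.344 1.369 2.843
v 1.745 2.027 3.98
v 1.151 2.329 4.538
v 0.161 1.995 2.707
v 1.562 2.652 3.843
v -0.263 2.431 2.978
v 1.138 3.088 4.114
v -0.68 2.422 3.497
v 0.721 3.079 4.633
v -0.845 1.973 3.96
v 0.556 2.631 5.097
v -0.662 1.348 4.097
v 0.739 2.005 5.233
v -0.238 0.912 3.826
v 1.163 1.569 4.962
v 0.179 0.921 3.307
v 1.58 1.578 4.443
v -1.801 2.64 1.701
v -1.443 3.096 1.481
v -2.399 3.62 2.759
v -1.656 3.121 1.338
v -1.894 3.063 1.257
v -2.116 2.932 1.254
v -2.283 2.75 1.327
v -2.368 2.549 1.466
v -2.354 2.364 1.645
v -2.245 2.227 1.834
v -2.059 2.161 2
v -1.828 2.178 2.114
v -1.593 2.275 2.157
v -1.394 2.435 2.122
v -1.266 2.63 2.013
v -1.23 2.828 1.851
v -1.292 2.992 1.663
f 2 4 1
f 5 2 1
f 1 4 3
f 3 5 1
f 2 8 4
f 6 2 5
f 6 8 2
f 4 8 3
f 7 5 3
f 3 8 7
f 7 6 5
f 8 6 7
f 10 9 13
f 10 13 11
f 11 13 14
f 11 14 12
f 13 9 15
f 13 15 14
f 14 15 16
f 14 16 12
f 15 9 17
f 15 17 16
f 16 17 18
f 16 18 12
f 17 9 19
f 17 19 18
f 18 19 20
f 18 20 12
f 19 9 21
f 19 21 20
f 20 21 22
f 20 22 12
f 21 9 23
f 21 23 22
f 22 23 24
f 22 24 12
f 23 9 25
f 23 25 24
f 24 25 26
f 24 26 12
f 25 9 10
f 25 10 26
f 26 10 11
f 26 11 12
f 28 27 30
f 28 30 29
f 30 27 31
f 30 31 29
f 31 27 32
f 31 32 29
f 32 27 33
f 32 33 29
f 33 27 34
f 33 34 29
f 34 27 35
f 34 35 29
f 35 27 36
f 35 36 29
f 36 27 37
f 36 37 29
f 37 27 38
f 37 38 29
f 38 27 39
f 38 39 29
f 39 27 40
f 39 40 29
f 40 27 41
f 40 41 29
f 41 27 42
f 41 42 29
f 42 27 43
f 42 43 29
f 43 27 28
f 43 28 29



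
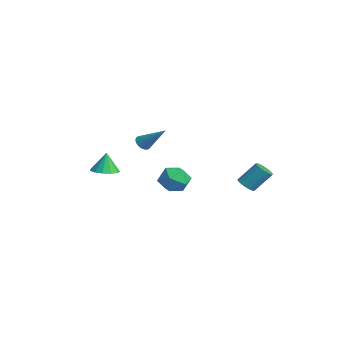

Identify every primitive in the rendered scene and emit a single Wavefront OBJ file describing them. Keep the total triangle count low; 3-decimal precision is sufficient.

v -2.921 1.517 -2.017
v -1.915 1.369 -2.473
v -2.445 0.471 -0.627
v -1.439 0.323 -1.083
v -1.727 1.322 -0.68
v -2.021 1.968 -1.539
v -2.339 -0.128 -1.561
v -2.633 0.518 -2.42
v -1.555 0.352 -2.191
v -1.177 1.248 -1.646
v -3.183 0.592 -1.454
v -2.805 1.488 -0.909
v -1.193 -1.449 2.181
v -0.783 -1.445 1.785
v 0.053 -0.531 3.479
v -0.884 -1.251 1.744
v -1.032 -1.087 1.771
v -1.204 -0.979 1.859
v -1.375 -0.941 1.997
v -1.518 -0.982 2.162
v -1.612 -1.093 2.331
v -1.641 -1.259 2.476
v -1.603 -1.453 2.577
v -1.501 -1.647 2.617
v -1.353 -1.811 2.591
v -1.181 -1.92 2.502
v -1.01 -1.957 2.364
v -0.867 -1.917 2.199
v -0.774 -1.805 2.031
v -0.744 -1.64 1.885
v -0.913 -3.93 0.391
v -0.041 -3.867 0.495
v -1.087 -3.75 1.749
v -0.206 -3.406 0.413
v -0.595 -3.112 0.324
v -1.085 -3.077 0.257
v -1.52 -3.313 0.232
v -1.763 -3.745 0.258
v -1.736 -4.235 0.326
v -1.447 -4.628 0.415
v -0.989 -4.8 0.497
v -0.507 -4.695 0.545
v -0.153 -4.347 0.544
v 2.609 3.449 -0.546
v 3.155 3.141 -0.417
v 3.436 4.162 0.835
v 2.891 4.471 0.706
v 3.239 3.359 -0.614
v 3.521 4.38 0.638
v 3.179 3.599 -0.796
v 3.461 4.62 0.456
v 2.989 3.804 -0.92
v 3.27 4.825 0.332
v 2.711 3.928 -0.959
v 2.993 4.949 0.293
v 2.41 3.942 -0.903
v 2.692 4.963 0.349
v 2.155 3.844 -0.765
v 2.437 4.865 0.487
v 2.004 3.655 -0.577
v 2.286 4.676 0.675
v 1.991 3.419 -0.382
v 2.273 4.44 0.87
v 2.12 3.19 -0.225
v 2.402 4.211 1.027
v 2.361 3.021 -0.141
v 2.643 4.042 1.111
v 2.659 2.95 -0.15
v 2.941 3.971 1.103
v 2.945 2.993 -0.249
v 3.227 4.014 1.003
f 1 12 6
f 1 6 2
f 1 2 8
f 1 8 11
f 1 11 12
f 2 6 10
f 6 12 5
f 12 11 3
f 11 8 7
f 8 2 9
f 4 10 5
f 4 5 3
f 4 3 7
f 4 7 9
f 4 9 10
f 5 10 6
f 3 5 12
f 7 3 11
f 9 7 8
f 10 9 2
f 14 13 16
f 14 16 15
f 16 13 17
f 16 17 15
f 17 13 18
f 17 18 15
f 18 13 19
f 18 19 15
f 19 13 20
f 19 20 15
f 20 13 21
f 20 21 15
f 21 13 22
f 21 22 15
f 22 13 23
f 22 23 15
f 23 13 24
f 23 24 15
f 24 13 25
f 24 25 15
f 25 13 26
f 25 26 15
f 26 13 27
f 26 27 15
f 27 13 28
f 27 28 15
f 28 13 29
f 28 29 15
f 29 13 30
f 29 30 15
f 30 13 14
f 30 14 15
f 32 31 34
f 32 34 33
f 34 31 35
f 34 35 33
f 35 31 36
f 35 36 33
f 36 31 37
f 36 37 33
f 37 31 38
f 37 38 33
f 38 31 39
f 38 39 33
f 39 31 40
f 39 40 33
f 40 31 41
f 40 41 33
f 41 31 42
f 41 42 33
f 42 31 43
f 42 43 33
f 43 31 32
f 43 32 33
f 45 44 48
f 45 48 46
f 46 48 49
f 46 49 47
f 48 44 50
f 48 50 49
f 49 50 51
f 49 51 47
f 50 44 52
f 50 52 51
f 51 52 53
f 51 53 47
f 52 44 54
f 52 54 53
f 53 54 55
f 53 55 47
f 54 44 56
f 54 56 55
f 55 56 57
f 55 57 47
f 56 44 58
f 56 58 57
f 57 58 59
f 57 59 47
f 58 44 60
f 58 60 59
f 59 60 61
f 59 61 47
f 60 44 62
f 60 62 61
f 61 62 63
f 61 63 47
f 62 44 64
f 62 64 63
f 63 64 65
f 63 65 47
f 64 44 66
f 64 66 65
f 65 66 67
f 65 67 47
f 66 44 68
f 66 68 67
f 67 68 69
f 67 69 47
f 68 44 70
f 68 70 69
f 69 70 71
f 69 71 47
f 70 44 45
f 70 45 71
f 71 45 46
f 71 46 47



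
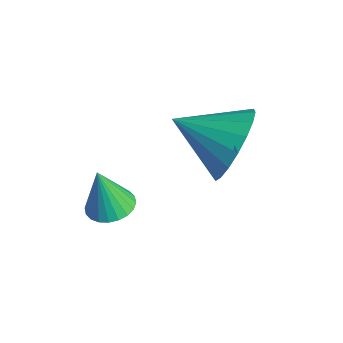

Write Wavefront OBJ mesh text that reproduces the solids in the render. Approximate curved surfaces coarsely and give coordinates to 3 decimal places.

v -1.18 2.43 1.587
v -0.679 2.407 2.346
v -2.02 1.47 2.113
v -0.954 2.693 2.428
v -1.274 2.927 2.344
v -1.575 3.062 2.109
v -1.798 3.072 1.771
v -1.898 2.955 1.397
v -1.857 2.734 1.06
v -1.681 2.452 0.828
v -1.406 2.167 0.746
v -1.086 1.933 0.83
v -0.785 1.798 1.065
v -0.562 1.788 1.403
v -0.461 1.905 1.777
v -0.503 2.126 2.114
v -2.52 0.314 -0.796
v -2.18 -0.104 -0.831
v -2.66 0.106 0.336
v -2.047 0.053 -0.786
v -1.987 0.25 -0.742
v -2.007 0.457 -0.707
v -2.106 0.642 -0.685
v -2.267 0.777 -0.68
v -2.467 0.841 -0.693
v -2.676 0.825 -0.722
v -2.86 0.732 -0.762
v -2.993 0.575 -0.807
v -3.053 0.378 -0.851
v -3.033 0.171 -0.886
v -2.934 -0.014 -0.908
v -2.773 -0.149 -0.912
v -2.573 -0.214 -0.899
v -2.364 -0.198 -0.871
f 2 1 4
f 2 4 3
f 4 1 5
f 4 5 3
f 5 1 6
f 5 6 3
f 6 1 7
f 6 7 3
f 7 1 8
f 7 8 3
f 8 1 9
f 8 9 3
f 9 1 10
f 9 10 3
f 10 1 11
f 10 11 3
f 11 1 12
f 11 12 3
f 12 1 13
f 12 13 3
f 13 1 14
f 13 14 3
f 14 1 15
f 14 15 3
f 15 1 16
f 15 16 3
f 16 1 2
f 16 2 3
f 18 17 20
f 18 20 19
f 20 17 21
f 20 21 19
f 21 17 22
f 21 22 19
f 22 17 23
f 22 23 19
f 23 17 24
f 23 24 19
f 24 17 25
f 24 25 19
f 25 17 26
f 25 26 19
f 26 17 27
f 26 27 19
f 27 17 28
f 27 28 19
f 28 17 29
f 28 29 19
f 29 17 30
f 29 30 19
f 30 17 31
f 30 31 19
f 31 17 32
f 31 32 19
f 32 17 33
f 32 33 19
f 33 17 34
f 33 34 19
f 34 17 18
f 34 18 19



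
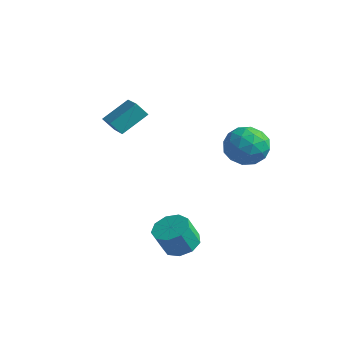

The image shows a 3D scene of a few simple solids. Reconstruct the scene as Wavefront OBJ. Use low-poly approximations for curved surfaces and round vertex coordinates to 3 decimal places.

v 2.656 3.95 1.998
v 3.574 3.314 1.457
v 1.326 2.606 1.323
v 2.244 1.97 0.782
v 2.159 2.005 2.019
v 2.981 2.836 2.437
v 1.919 3.084 0.343
v 2.741 3.915 0.761
v 3.118 2.779 0.435
v 3.267 2.112 1.47
v 1.633 3.808 1.31
v 1.782 3.141 2.345
v 3.231 3.75 1.787
v 1.669 2.17 0.993
v 1.619 2.191 1.72
v 2.158 1.817 1.403
v 2.883 3.469 2.363
v 3.422 3.095 2.045
v 2.591 2.326 2.375
v 1.478 2.825 0.735
v 2.017 2.451 0.417
v 2.742 4.103 1.377
v 3.281 3.729 1.06
v 2.309 3.594 0.405
v 3.503 3.062 0.868
v 2.722 2.272 0.471
v 2.531 2.926 0.213
v 3.014 3.415 0.459
v 3.59 2.67 1.477
v 2.809 1.88 1.08
v 2.759 1.9 1.807
v 3.242 2.389 2.052
v 3.323 2.355 0.876
v 2.091 4.04 1.7
v 1.31 3.25 1.303
v 1.658 3.531 0.728
v 2.141 4.02 0.973
v 2.178 3.648 2.309
v 1.397 2.858 1.912
v 1.886 2.505 2.321
v 2.369 2.994 2.567
v 1.577 3.565 1.904
v -2.504 -1.381 3.118
v -1.987 -0.031 4.068
v -3.778 -0.506 2.569
v -3.261 0.844 3.519
v -1.999 -1.084 2.421
v -1.482 0.266 3.371
v -3.273 -0.209 1.872
v -2.756 1.141 2.822
v 1.834 -1.281 -3.676
v 2.356 -2.081 -3.934
v 2.129 -2.659 -2.602
v 1.606 -1.859 -2.344
v 2.765 -1.615 -3.662
v 2.538 -2.193 -2.33
v 2.739 -0.992 -3.396
v 2.511 -1.571 -2.064
v 2.288 -0.505 -3.262
v 2.061 -1.084 -1.929
v 1.625 -0.381 -3.321
v 1.398 -0.959 -1.989
v 1.06 -0.677 -3.546
v 0.832 -1.256 -2.214
v 0.856 -1.256 -3.832
v 0.629 -1.835 -2.5
v 1.11 -1.847 -4.045
v 0.883 -2.425 -2.713
v 1.703 -2.172 -4.086
v 1.475 -2.751 -2.754
f 1 38 17
f 38 12 41
f 17 41 6
f 38 41 17
f 1 17 13
f 17 6 18
f 13 18 2
f 17 18 13
f 1 13 22
f 13 2 23
f 22 23 8
f 13 23 22
f 1 22 34
f 22 8 37
f 34 37 11
f 22 37 34
f 1 34 38
f 34 11 42
f 38 42 12
f 34 42 38
f 2 18 29
f 18 6 32
f 29 32 10
f 18 32 29
f 6 41 19
f 41 12 40
f 19 40 5
f 41 40 19
f 12 42 39
f 42 11 35
f 39 35 3
f 42 35 39
f 11 37 36
f 37 8 24
f 36 24 7
f 37 24 36
f 8 23 28
f 23 2 25
f 28 25 9
f 23 25 28
f 4 30 16
f 30 10 31
f 16 31 5
f 30 31 16
f 4 16 14
f 16 5 15
f 14 15 3
f 16 15 14
f 4 14 21
f 14 3 20
f 21 20 7
f 14 20 21
f 4 21 26
f 21 7 27
f 26 27 9
f 21 27 26
f 4 26 30
f 26 9 33
f 30 33 10
f 26 33 30
f 5 31 19
f 31 10 32
f 19 32 6
f 31 32 19
f 3 15 39
f 15 5 40
f 39 40 12
f 15 40 39
f 7 20 36
f 20 3 35
f 36 35 11
f 20 35 36
f 9 27 28
f 27 7 24
f 28 24 8
f 27 24 28
f 10 33 29
f 33 9 25
f 29 25 2
f 33 25 29
f 44 46 43
f 47 44 43
f 43 46 45
f 45 47 43
f 44 50 46
f 48 44 47
f 48 50 44
f 46 50 45
f 49 47 45
f 45 50 49
f 49 48 47
f 50 48 49
f 52 51 55
f 52 55 53
f 53 55 56
f 53 56 54
f 55 51 57
f 55 57 56
f 56 57 58
f 56 58 54
f 57 51 59
f 57 59 58
f 58 59 60
f 58 60 54
f 59 51 61
f 59 61 60
f 60 61 62
f 60 62 54
f 61 51 63
f 61 63 62
f 62 63 64
f 62 64 54
f 63 51 65
f 63 65 64
f 64 65 66
f 64 66 54
f 65 51 67
f 65 67 66
f 66 67 68
f 66 68 54
f 67 51 69
f 67 69 68
f 68 69 70
f 68 70 54
f 69 51 52
f 69 52 70
f 70 52 53
f 70 53 54



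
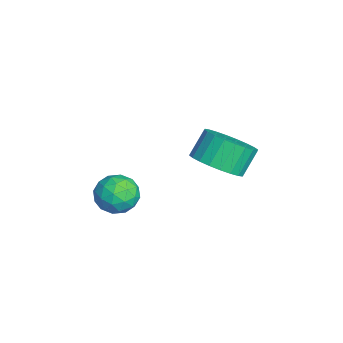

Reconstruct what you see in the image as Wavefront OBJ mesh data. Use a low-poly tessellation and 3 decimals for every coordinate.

v -2.295 1.935 -0.975
v -1.739 2.828 -1.22
v -2.249 3.418 -0.23
v -2.805 2.525 0.015
v -2.094 2.889 -1.439
v -2.604 3.479 -0.449
v -2.479 2.805 -1.588
v -2.989 3.395 -0.598
v -2.836 2.589 -1.643
v -3.346 3.178 -0.653
v -3.111 2.273 -1.596
v -3.621 2.862 -0.606
v -3.262 1.905 -1.455
v -3.772 2.495 -0.465
v -3.265 1.543 -1.241
v -3.775 2.132 -0.251
v -3.121 1.24 -0.986
v -3.631 1.829 0.004
v -2.851 1.042 -0.73
v -3.361 1.632 0.26
v -2.496 0.981 -0.511
v -3.006 1.571 0.479
v -2.111 1.065 -0.362
v -2.621 1.655 0.628
v -1.754 1.282 -0.307
v -2.264 1.871 0.683
v -1.479 1.598 -0.354
v -1.989 2.187 0.636
v -1.328 1.965 -0.495
v -1.838 2.555 0.495
v -1.325 2.328 -0.709
v -1.835 2.917 0.281
v -1.469 2.631 -0.964
v -1.979 3.22 0.026
v -2.196 -1.483 -1.698
v -1.532 -0.93 -1.926
v -1.228 -2.47 -1.274
v -0.564 -1.917 -1.502
v -1.086 -1.724 -0.803
v -1.685 -1.114 -1.065
v -1.075 -2.286 -2.135
v -1.674 -1.676 -2.397
v -0.84 -1.426 -2.196
v -0.846 -1.079 -1.373
v -1.914 -2.321 -1.827
v -1.92 -1.974 -1.004
v -1.949 -1.12 -1.849
v -0.811 -2.28 -1.351
v -1.118 -2.167 -0.94
v -0.728 -1.841 -1.074
v -2.039 -1.228 -1.343
v -1.649 -0.903 -1.477
v -1.386 -1.37 -0.817
v -1.111 -2.497 -1.723
v -0.721 -2.172 -1.857
v -2.032 -1.559 -2.126
v -1.642 -1.233 -2.26
v -1.374 -2.03 -2.383
v -1.152 -1.086 -2.142
v -0.583 -1.666 -1.893
v -0.883 -1.883 -2.265
v -1.235 -1.525 -2.419
v -1.156 -0.882 -1.658
v -0.587 -1.462 -1.409
v -0.894 -1.349 -0.998
v -1.245 -0.99 -1.152
v -0.749 -1.174 -1.817
v -2.173 -1.938 -1.791
v -1.604 -2.518 -1.542
v -1.515 -2.41 -2.048
v -1.866 -2.051 -2.202
v -2.177 -1.734 -1.307
v -1.608 -2.314 -1.058
v -1.525 -1.875 -0.781
v -1.877 -1.517 -0.935
v -2.011 -2.226 -1.383
f 2 1 5
f 2 5 3
f 3 5 6
f 3 6 4
f 5 1 7
f 5 7 6
f 6 7 8
f 6 8 4
f 7 1 9
f 7 9 8
f 8 9 10
f 8 10 4
f 9 1 11
f 9 11 10
f 10 11 12
f 10 12 4
f 11 1 13
f 11 13 12
f 12 13 14
f 12 14 4
f 13 1 15
f 13 15 14
f 14 15 16
f 14 16 4
f 15 1 17
f 15 17 16
f 16 17 18
f 16 18 4
f 17 1 19
f 17 19 18
f 18 19 20
f 18 20 4
f 19 1 21
f 19 21 20
f 20 21 22
f 20 22 4
f 21 1 23
f 21 23 22
f 22 23 24
f 22 24 4
f 23 1 25
f 23 25 24
f 24 25 26
f 24 26 4
f 25 1 27
f 25 27 26
f 26 27 28
f 26 28 4
f 27 1 29
f 27 29 28
f 28 29 30
f 28 30 4
f 29 1 31
f 29 31 30
f 30 31 32
f 30 32 4
f 31 1 33
f 31 33 32
f 32 33 34
f 32 34 4
f 33 1 2
f 33 2 34
f 34 2 3
f 34 3 4
f 35 72 51
f 72 46 75
f 51 75 40
f 72 75 51
f 35 51 47
f 51 40 52
f 47 52 36
f 51 52 47
f 35 47 56
f 47 36 57
f 56 57 42
f 47 57 56
f 35 56 68
f 56 42 71
f 68 71 45
f 56 71 68
f 35 68 72
f 68 45 76
f 72 76 46
f 68 76 72
f 36 52 63
f 52 40 66
f 63 66 44
f 52 66 63
f 40 75 53
f 75 46 74
f 53 74 39
f 75 74 53
f 46 76 73
f 76 45 69
f 73 69 37
f 76 69 73
f 45 71 70
f 71 42 58
f 70 58 41
f 71 58 70
f 42 57 62
f 57 36 59
f 62 59 43
f 57 59 62
f 38 64 50
f 64 44 65
f 50 65 39
f 64 65 50
f 38 50 48
f 50 39 49
f 48 49 37
f 50 49 48
f 38 48 55
f 48 37 54
f 55 54 41
f 48 54 55
f 38 55 60
f 55 41 61
f 60 61 43
f 55 61 60
f 38 60 64
f 60 43 67
f 64 67 44
f 60 67 64
f 39 65 53
f 65 44 66
f 53 66 40
f 65 66 53
f 37 49 73
f 49 39 74
f 73 74 46
f 49 74 73
f 41 54 70
f 54 37 69
f 70 69 45
f 54 69 70
f 43 61 62
f 61 41 58
f 62 58 42
f 61 58 62
f 44 67 63
f 67 43 59
f 63 59 36
f 67 59 63



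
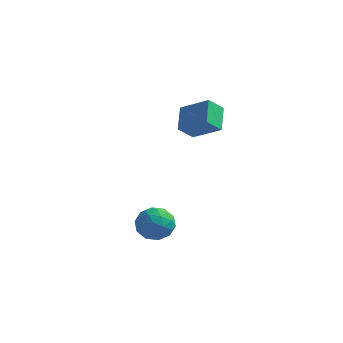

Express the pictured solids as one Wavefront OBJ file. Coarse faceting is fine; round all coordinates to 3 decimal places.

v 2.032 1.791 3.26
v 1.607 3.046 4.155
v 2.536 2.537 2.452
v 2.111 3.793 3.348
v 3.649 1.687 4.172
v 3.224 2.943 5.068
v 4.153 2.434 3.365
v 3.728 3.689 4.26
v 2.245 -3.227 -0.482
v 3.013 -2.665 -0.037
v 3.387 -4.375 -1.003
v 4.155 -3.813 -0.558
v 3.45 -4.307 0.044
v 2.744 -3.598 0.366
v 3.656 -3.442 -1.406
v 2.95 -2.733 -1.084
v 3.886 -2.798 -0.608
v 3.758 -3.332 0.288
v 2.642 -3.708 -1.328
v 2.514 -4.242 -0.432
v 2.529 -2.845 -0.214
v 3.871 -4.195 -0.826
v 3.457 -4.485 -0.472
v 3.908 -4.155 -0.211
v 2.37 -3.394 0.023
v 2.822 -3.063 0.285
v 3.078 -4.028 0.333
v 3.578 -3.977 -1.325
v 4.03 -3.646 -1.063
v 2.492 -2.885 -0.829
v 2.943 -2.555 -0.568
v 3.322 -3.012 -1.373
v 3.493 -2.593 -0.288
v 4.165 -3.267 -0.594
v 3.871 -3.05 -1.093
v 3.456 -2.633 -0.903
v 3.418 -2.907 0.239
v 4.09 -3.581 -0.067
v 3.675 -3.872 0.287
v 3.26 -3.455 0.476
v 3.931 -2.985 -0.097
v 2.31 -3.459 -0.973
v 2.982 -4.133 -1.279
v 3.14 -3.585 -1.516
v 2.725 -3.168 -1.327
v 2.235 -3.773 -0.446
v 2.907 -4.447 -0.752
v 2.944 -4.407 -0.137
v 2.529 -3.99 0.053
v 2.469 -4.055 -0.943
f 2 4 1
f 5 2 1
f 1 4 3
f 3 5 1
f 2 8 4
f 6 2 5
f 6 8 2
f 4 8 3
f 7 5 3
f 3 8 7
f 7 6 5
f 8 6 7
f 9 46 25
f 46 20 49
f 25 49 14
f 46 49 25
f 9 25 21
f 25 14 26
f 21 26 10
f 25 26 21
f 9 21 30
f 21 10 31
f 30 31 16
f 21 31 30
f 9 30 42
f 30 16 45
f 42 45 19
f 30 45 42
f 9 42 46
f 42 19 50
f 46 50 20
f 42 50 46
f 10 26 37
f 26 14 40
f 37 40 18
f 26 40 37
f 14 49 27
f 49 20 48
f 27 48 13
f 49 48 27
f 20 50 47
f 50 19 43
f 47 43 11
f 50 43 47
f 19 45 44
f 45 16 32
f 44 32 15
f 45 32 44
f 16 31 36
f 31 10 33
f 36 33 17
f 31 33 36
f 12 38 24
f 38 18 39
f 24 39 13
f 38 39 24
f 12 24 22
f 24 13 23
f 22 23 11
f 24 23 22
f 12 22 29
f 22 11 28
f 29 28 15
f 22 28 29
f 12 29 34
f 29 15 35
f 34 35 17
f 29 35 34
f 12 34 38
f 34 17 41
f 38 41 18
f 34 41 38
f 13 39 27
f 39 18 40
f 27 40 14
f 39 40 27
f 11 23 47
f 23 13 48
f 47 48 20
f 23 48 47
f 15 28 44
f 28 11 43
f 44 43 19
f 28 43 44
f 17 35 36
f 35 15 32
f 36 32 16
f 35 32 36
f 18 41 37
f 41 17 33
f 37 33 10
f 41 33 37



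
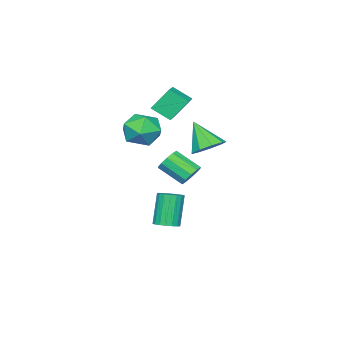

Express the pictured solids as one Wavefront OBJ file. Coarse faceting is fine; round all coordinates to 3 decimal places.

v 2.545 4.112 1.948
v 3.196 4.006 1.592
v 3.487 2.682 2.516
v 2.835 2.788 2.872
v 3.276 4.279 1.958
v 3.566 2.955 2.882
v 3.076 4.488 2.32
v 3.367 3.165 3.244
v 2.674 4.553 2.54
v 2.964 3.23 3.464
v 2.222 4.45 2.534
v 2.512 3.127 3.458
v 1.893 4.218 2.304
v 2.184 2.894 3.228
v 1.814 3.945 1.938
v 2.104 2.621 2.862
v 2.013 3.735 1.576
v 2.304 2.412 2.5
v 2.416 3.67 1.356
v 2.706 2.347 2.28
v 2.868 3.773 1.362
v 3.158 2.45 2.286
v 0.413 3.63 3.1
v 0.992 4.268 3.627
v 0.227 2.51 4.66
v 0.328 4.452 3.68
v -0.296 4.252 3.461
v -0.588 3.76 3.074
v -0.412 3.208 2.698
v 0.15 2.853 2.511
v 0.836 2.861 2.599
v 1.323 3.23 2.921
v 1.385 3.785 3.327
v -4.417 -0.996 4.124
v -4.032 -2.05 4.893
v -3.245 -0.352 4.421
v -2.86 -1.406 5.189
v -3.68 -1.714 2.771
v -3.295 -2.768 3.539
v -2.508 -1.07 3.067
v -2.123 -2.124 3.836
v 0.186 0.705 -3.492
v 0.764 1.113 -3.214
v 0.011 0.843 -1.251
v -0.566 0.435 -1.528
v 0.528 1.348 -3.272
v -0.225 1.078 -1.309
v 0.223 1.455 -3.374
v -0.529 1.185 -1.411
v -0.088 1.414 -3.499
v -0.841 1.144 -1.536
v -0.345 1.232 -3.623
v -1.098 0.962 -1.66
v -0.497 0.946 -3.721
v -1.25 0.676 -1.757
v -0.514 0.612 -3.773
v -1.266 0.342 -1.809
v -0.391 0.297 -3.769
v -1.144 0.027 -1.806
v -0.155 0.062 -3.711
v -0.908 -0.208 -1.748
v 0.149 -0.045 -3.609
v -0.603 -0.315 -1.646
v 0.461 -0.004 -3.484
v -0.292 -0.274 -1.521
v 0.718 0.178 -3.36
v -0.035 -0.092 -1.397
v 0.87 0.464 -3.263
v 0.117 0.194 -1.299
v 0.886 0.798 -3.211
v 0.134 0.528 -1.247
v 0.077 -0.528 2.112
v 0.731 -1.573 2.379
v -1.191 -0.927 3.661
v -0.537 -1.972 3.928
v -0.022 -0.837 4.128
v 0.761 -0.591 3.17
v -1.221 -1.909 2.87
v -0.438 -1.663 1.912
v -0.071 -2.427 2.847
v 0.67 -1.764 3.624
v -1.13 -0.736 2.416
v -0.389 -0.073 3.193
f 2 1 5
f 2 5 3
f 3 5 6
f 3 6 4
f 5 1 7
f 5 7 6
f 6 7 8
f 6 8 4
f 7 1 9
f 7 9 8
f 8 9 10
f 8 10 4
f 9 1 11
f 9 11 10
f 10 11 12
f 10 12 4
f 11 1 13
f 11 13 12
f 12 13 14
f 12 14 4
f 13 1 15
f 13 15 14
f 14 15 16
f 14 16 4
f 15 1 17
f 15 17 16
f 16 17 18
f 16 18 4
f 17 1 19
f 17 19 18
f 18 19 20
f 18 20 4
f 19 1 21
f 19 21 20
f 20 21 22
f 20 22 4
f 21 1 2
f 21 2 22
f 22 2 3
f 22 3 4
f 24 23 26
f 24 26 25
f 26 23 27
f 26 27 25
f 27 23 28
f 27 28 25
f 28 23 29
f 28 29 25
f 29 23 30
f 29 30 25
f 30 23 31
f 30 31 25
f 31 23 32
f 31 32 25
f 32 23 33
f 32 33 25
f 33 23 24
f 33 24 25
f 35 37 34
f 38 35 34
f 34 37 36
f 36 38 34
f 35 41 37
f 39 35 38
f 39 41 35
f 37 41 36
f 40 38 36
f 36 41 40
f 40 39 38
f 41 39 40
f 43 42 46
f 43 46 44
f 44 46 47
f 44 47 45
f 46 42 48
f 46 48 47
f 47 48 49
f 47 49 45
f 48 42 50
f 48 50 49
f 49 50 51
f 49 51 45
f 50 42 52
f 50 52 51
f 51 52 53
f 51 53 45
f 52 42 54
f 52 54 53
f 53 54 55
f 53 55 45
f 54 42 56
f 54 56 55
f 55 56 57
f 55 57 45
f 56 42 58
f 56 58 57
f 57 58 59
f 57 59 45
f 58 42 60
f 58 60 59
f 59 60 61
f 59 61 45
f 60 42 62
f 60 62 61
f 61 62 63
f 61 63 45
f 62 42 64
f 62 64 63
f 63 64 65
f 63 65 45
f 64 42 66
f 64 66 65
f 65 66 67
f 65 67 45
f 66 42 68
f 66 68 67
f 67 68 69
f 67 69 45
f 68 42 70
f 68 70 69
f 69 70 71
f 69 71 45
f 70 42 43
f 70 43 71
f 71 43 44
f 71 44 45
f 72 83 77
f 72 77 73
f 72 73 79
f 72 79 82
f 72 82 83
f 73 77 81
f 77 83 76
f 83 82 74
f 82 79 78
f 79 73 80
f 75 81 76
f 75 76 74
f 75 74 78
f 75 78 80
f 75 80 81
f 76 81 77
f 74 76 83
f 78 74 82
f 80 78 79
f 81 80 73



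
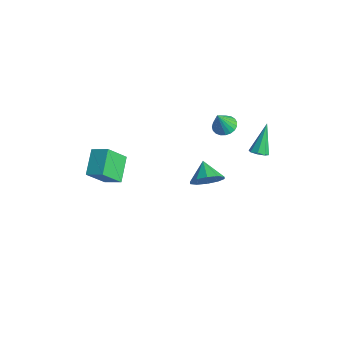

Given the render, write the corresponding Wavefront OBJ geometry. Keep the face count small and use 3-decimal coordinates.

v 2.977 2.844 2.66
v 3.495 2.905 2.833
v 2.343 3.696 4.26
v 3.362 3.233 2.606
v 3.003 3.333 2.41
v 2.629 3.147 2.361
v 2.458 2.783 2.487
v 2.592 2.455 2.715
v 2.951 2.355 2.911
v 3.325 2.541 2.96
v 0.287 1.297 -1.334
v 0.756 1.005 -0.5
v -0.767 1.623 -0.626
v 0.881 1.604 -0.59
v 0.779 2.085 -0.964
v 0.489 2.266 -1.479
v 0.121 2.077 -1.938
v -0.183 1.59 -2.167
v -0.307 0.991 -2.077
v -0.205 0.509 -1.704
v 0.085 0.329 -1.189
v 0.452 0.518 -0.729
v -0.014 2.505 2.732
v 0.652 2.75 2.754
v 0.154 1.935 3.988
v 0.5 2.973 2.875
v 0.26 3.115 2.972
v -0.028 3.151 3.027
v -0.313 3.075 3.031
v -0.547 2.901 2.983
v -0.689 2.659 2.892
v -0.714 2.39 2.773
v -0.618 2.141 2.647
v -0.417 1.954 2.536
v -0.147 1.863 2.458
v 0.146 1.884 2.428
v 0.411 2.011 2.451
v 0.603 2.224 2.521
v 0.688 2.485 2.629
v -1.276 -5.239 0.957
v -2.359 -4.34 1.836
v -1.379 -4.097 -0.338
v -2.462 -3.198 0.541
v -0.438 -4.662 1.399
v -1.521 -3.763 2.278
v -0.541 -3.52 0.104
v -1.624 -2.621 0.983
f 2 1 4
f 2 4 3
f 4 1 5
f 4 5 3
f 5 1 6
f 5 6 3
f 6 1 7
f 6 7 3
f 7 1 8
f 7 8 3
f 8 1 9
f 8 9 3
f 9 1 10
f 9 10 3
f 10 1 2
f 10 2 3
f 12 11 14
f 12 14 13
f 14 11 15
f 14 15 13
f 15 11 16
f 15 16 13
f 16 11 17
f 16 17 13
f 17 11 18
f 17 18 13
f 18 11 19
f 18 19 13
f 19 11 20
f 19 20 13
f 20 11 21
f 20 21 13
f 21 11 22
f 21 22 13
f 22 11 12
f 22 12 13
f 24 23 26
f 24 26 25
f 26 23 27
f 26 27 25
f 27 23 28
f 27 28 25
f 28 23 29
f 28 29 25
f 29 23 30
f 29 30 25
f 30 23 31
f 30 31 25
f 31 23 32
f 31 32 25
f 32 23 33
f 32 33 25
f 33 23 34
f 33 34 25
f 34 23 35
f 34 35 25
f 35 23 36
f 35 36 25
f 36 23 37
f 36 37 25
f 37 23 38
f 37 38 25
f 38 23 39
f 38 39 25
f 39 23 24
f 39 24 25
f 41 43 40
f 44 41 40
f 40 43 42
f 42 44 40
f 41 47 43
f 45 41 44
f 45 47 41
f 43 47 42
f 46 44 42
f 42 47 46
f 46 45 44
f 47 45 46



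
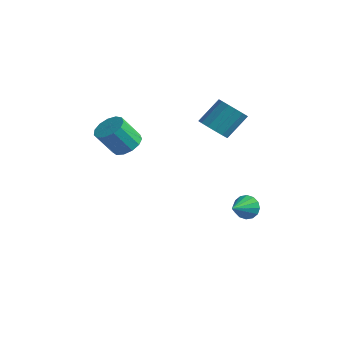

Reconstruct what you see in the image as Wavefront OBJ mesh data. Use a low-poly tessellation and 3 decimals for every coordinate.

v 0.398 -0.241 1.13
v 1.128 -0.636 1.145
v 0.692 -1.394 2.425
v -0.038 -0.999 2.41
v 1.184 -0.245 1.396
v 0.748 -1.003 2.675
v 0.991 0.147 1.562
v 0.555 -0.611 2.842
v 0.61 0.416 1.591
v 0.174 -0.342 2.871
v 0.161 0.476 1.474
v -0.275 -0.282 2.754
v -0.212 0.309 1.248
v -0.649 -0.449 2.527
v -0.392 -0.033 0.984
v -0.828 -0.791 2.264
v -0.321 -0.441 0.767
v -0.757 -1.199 2.047
v -0.021 -0.786 0.665
v -0.458 -1.543 1.945
v 0.411 -0.957 0.711
v -0.025 -1.715 1.991
v 0.84 -0.902 0.89
v 0.404 -1.659 2.17
v 2.59 3.285 1.54
v 3.205 2.768 1.847
v 3.525 3.838 3.007
v 2.91 4.355 2.7
v 3.411 3.028 1.55
v 3.731 4.098 2.71
v 3.397 3.358 1.251
v 3.717 4.427 2.411
v 3.166 3.667 1.029
v 3.486 4.737 2.189
v 2.782 3.874 0.944
v 3.102 4.944 2.104
v 2.346 3.924 1.019
v 2.666 4.994 2.178
v 1.975 3.802 1.233
v 2.295 4.872 2.393
v 1.769 3.542 1.53
v 2.089 4.612 2.69
v 1.783 3.213 1.829
v 2.103 4.282 2.989
v 2.014 2.903 2.051
v 2.334 3.973 3.211
v 2.398 2.696 2.136
v 2.718 3.766 3.296
v 2.834 2.646 2.062
v 3.154 3.716 3.221
v 3.643 4.574 -3.931
v 4.159 4.442 -4.43
v 3.837 3.286 -3.389
v 4.343 4.593 -4.136
v 4.339 4.739 -3.788
v 4.149 4.841 -3.478
v 3.823 4.871 -3.289
v 3.449 4.821 -3.272
v 3.127 4.705 -3.431
v 2.943 4.554 -3.725
v 2.946 4.408 -4.073
v 3.136 4.307 -4.384
v 3.462 4.277 -4.572
v 3.836 4.326 -4.589
f 2 1 5
f 2 5 3
f 3 5 6
f 3 6 4
f 5 1 7
f 5 7 6
f 6 7 8
f 6 8 4
f 7 1 9
f 7 9 8
f 8 9 10
f 8 10 4
f 9 1 11
f 9 11 10
f 10 11 12
f 10 12 4
f 11 1 13
f 11 13 12
f 12 13 14
f 12 14 4
f 13 1 15
f 13 15 14
f 14 15 16
f 14 16 4
f 15 1 17
f 15 17 16
f 16 17 18
f 16 18 4
f 17 1 19
f 17 19 18
f 18 19 20
f 18 20 4
f 19 1 21
f 19 21 20
f 20 21 22
f 20 22 4
f 21 1 23
f 21 23 22
f 22 23 24
f 22 24 4
f 23 1 2
f 23 2 24
f 24 2 3
f 24 3 4
f 26 25 29
f 26 29 27
f 27 29 30
f 27 30 28
f 29 25 31
f 29 31 30
f 30 31 32
f 30 32 28
f 31 25 33
f 31 33 32
f 32 33 34
f 32 34 28
f 33 25 35
f 33 35 34
f 34 35 36
f 34 36 28
f 35 25 37
f 35 37 36
f 36 37 38
f 36 38 28
f 37 25 39
f 37 39 38
f 38 39 40
f 38 40 28
f 39 25 41
f 39 41 40
f 40 41 42
f 40 42 28
f 41 25 43
f 41 43 42
f 42 43 44
f 42 44 28
f 43 25 45
f 43 45 44
f 44 45 46
f 44 46 28
f 45 25 47
f 45 47 46
f 46 47 48
f 46 48 28
f 47 25 49
f 47 49 48
f 48 49 50
f 48 50 28
f 49 25 26
f 49 26 50
f 50 26 27
f 50 27 28
f 52 51 54
f 52 54 53
f 54 51 55
f 54 55 53
f 55 51 56
f 55 56 53
f 56 51 57
f 56 57 53
f 57 51 58
f 57 58 53
f 58 51 59
f 58 59 53
f 59 51 60
f 59 60 53
f 60 51 61
f 60 61 53
f 61 51 62
f 61 62 53
f 62 51 63
f 62 63 53
f 63 51 64
f 63 64 53
f 64 51 52
f 64 52 53



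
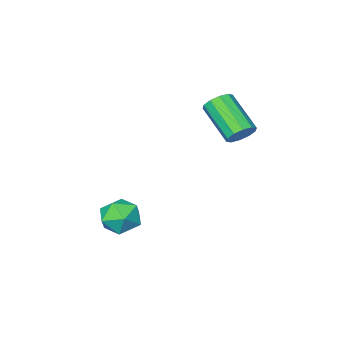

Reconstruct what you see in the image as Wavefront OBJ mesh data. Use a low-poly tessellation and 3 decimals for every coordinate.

v 2.392 2.367 -0.745
v 3.097 2.368 -0.196
v 2.503 0.932 -0.884
v 3.208 0.933 -0.335
v 2.393 1.118 -0.017
v 2.325 2.005 0.069
v 3.275 1.295 -1.149
v 3.207 2.182 -1.063
v 3.643 1.706 -0.445
v 3.098 1.596 0.254
v 2.502 1.704 -1.334
v 1.957 1.594 -0.635
v -1.8 2.769 2.773
v -1.274 2.553 2.478
v -1.295 1.035 3.552
v -1.82 1.251 3.847
v -1.16 2.771 2.788
v -1.181 1.253 3.862
v -1.29 2.988 3.092
v -1.31 1.47 4.166
v -1.614 3.121 3.274
v -1.635 1.603 4.348
v -2.01 3.12 3.265
v -2.031 1.602 4.339
v -2.325 2.985 3.068
v -2.346 1.467 4.142
v -2.439 2.767 2.758
v -2.46 1.249 3.832
v -2.31 2.55 2.454
v -2.33 1.032 3.528
v -1.985 2.417 2.272
v -2.006 0.899 3.346
v -1.589 2.418 2.281
v -1.61 0.9 3.355
f 1 12 6
f 1 6 2
f 1 2 8
f 1 8 11
f 1 11 12
f 2 6 10
f 6 12 5
f 12 11 3
f 11 8 7
f 8 2 9
f 4 10 5
f 4 5 3
f 4 3 7
f 4 7 9
f 4 9 10
f 5 10 6
f 3 5 12
f 7 3 11
f 9 7 8
f 10 9 2
f 14 13 17
f 14 17 15
f 15 17 18
f 15 18 16
f 17 13 19
f 17 19 18
f 18 19 20
f 18 20 16
f 19 13 21
f 19 21 20
f 20 21 22
f 20 22 16
f 21 13 23
f 21 23 22
f 22 23 24
f 22 24 16
f 23 13 25
f 23 25 24
f 24 25 26
f 24 26 16
f 25 13 27
f 25 27 26
f 26 27 28
f 26 28 16
f 27 13 29
f 27 29 28
f 28 29 30
f 28 30 16
f 29 13 31
f 29 31 30
f 30 31 32
f 30 32 16
f 31 13 33
f 31 33 32
f 32 33 34
f 32 34 16
f 33 13 14
f 33 14 34
f 34 14 15
f 34 15 16



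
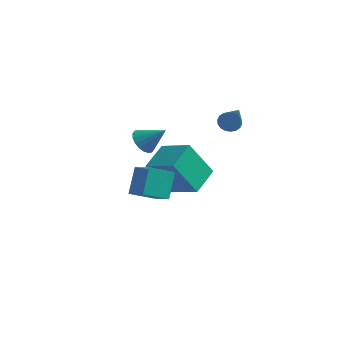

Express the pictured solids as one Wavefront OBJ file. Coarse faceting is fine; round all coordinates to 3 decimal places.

v 0.574 -3.243 -0.546
v 1.46 -3.814 0.028
v 0.481 -2.342 0.495
v 1.367 -2.913 1.069
v 1.413 -2.507 -1.109
v 2.299 -3.078 -0.535
v 1.32 -1.606 -0.068
v 2.206 -2.177 0.506
v -0.636 1.384 -2.079
v 0.842 0.965 -1.398
v -0.45 2.823 -1.595
v 1.028 2.404 -0.914
v 0.312 1.856 -3.846
v 1.79 1.437 -3.165
v 0.498 3.295 -3.362
v 1.976 2.876 -2.681
v 2.757 2.763 0.79
v 3.243 2.75 0.533
v 3.583 1.617 2.41
v 3.258 2.953 0.668
v 3.174 3.119 0.828
v 3.008 3.214 0.98
v 2.791 3.219 1.095
v 2.568 3.134 1.149
v 2.382 2.976 1.131
v 2.271 2.775 1.047
v 2.255 2.572 0.911
v 2.339 2.407 0.751
v 2.506 2.312 0.599
v 2.722 2.306 0.485
v 2.945 2.391 0.431
v 3.131 2.55 0.448
v 0.719 -1.993 1.918
v 1.103 -2.383 1.549
v 1.661 -1.847 2.742
v 1.158 -2.116 1.439
v 1.125 -1.825 1.425
v 1.012 -1.566 1.508
v 0.841 -1.393 1.672
v 0.646 -1.338 1.885
v 0.466 -1.413 2.104
v 0.335 -1.603 2.286
v 0.281 -1.871 2.396
v 0.314 -2.162 2.41
v 0.427 -2.42 2.327
v 0.598 -2.594 2.163
v 0.793 -2.648 1.95
v 0.973 -2.573 1.731
f 2 4 1
f 5 2 1
f 1 4 3
f 3 5 1
f 2 8 4
f 6 2 5
f 6 8 2
f 4 8 3
f 7 5 3
f 3 8 7
f 7 6 5
f 8 6 7
f 10 12 9
f 13 10 9
f 9 12 11
f 11 13 9
f 10 16 12
f 14 10 13
f 14 16 10
f 12 16 11
f 15 13 11
f 11 16 15
f 15 14 13
f 16 14 15
f 18 17 20
f 18 20 19
f 20 17 21
f 20 21 19
f 21 17 22
f 21 22 19
f 22 17 23
f 22 23 19
f 23 17 24
f 23 24 19
f 24 17 25
f 24 25 19
f 25 17 26
f 25 26 19
f 26 17 27
f 26 27 19
f 27 17 28
f 27 28 19
f 28 17 29
f 28 29 19
f 29 17 30
f 29 30 19
f 30 17 31
f 30 31 19
f 31 17 32
f 31 32 19
f 32 17 18
f 32 18 19
f 34 33 36
f 34 36 35
f 36 33 37
f 36 37 35
f 37 33 38
f 37 38 35
f 38 33 39
f 38 39 35
f 39 33 40
f 39 40 35
f 40 33 41
f 40 41 35
f 41 33 42
f 41 42 35
f 42 33 43
f 42 43 35
f 43 33 44
f 43 44 35
f 44 33 45
f 44 45 35
f 45 33 46
f 45 46 35
f 46 33 47
f 46 47 35
f 47 33 48
f 47 48 35
f 48 33 34
f 48 34 35

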